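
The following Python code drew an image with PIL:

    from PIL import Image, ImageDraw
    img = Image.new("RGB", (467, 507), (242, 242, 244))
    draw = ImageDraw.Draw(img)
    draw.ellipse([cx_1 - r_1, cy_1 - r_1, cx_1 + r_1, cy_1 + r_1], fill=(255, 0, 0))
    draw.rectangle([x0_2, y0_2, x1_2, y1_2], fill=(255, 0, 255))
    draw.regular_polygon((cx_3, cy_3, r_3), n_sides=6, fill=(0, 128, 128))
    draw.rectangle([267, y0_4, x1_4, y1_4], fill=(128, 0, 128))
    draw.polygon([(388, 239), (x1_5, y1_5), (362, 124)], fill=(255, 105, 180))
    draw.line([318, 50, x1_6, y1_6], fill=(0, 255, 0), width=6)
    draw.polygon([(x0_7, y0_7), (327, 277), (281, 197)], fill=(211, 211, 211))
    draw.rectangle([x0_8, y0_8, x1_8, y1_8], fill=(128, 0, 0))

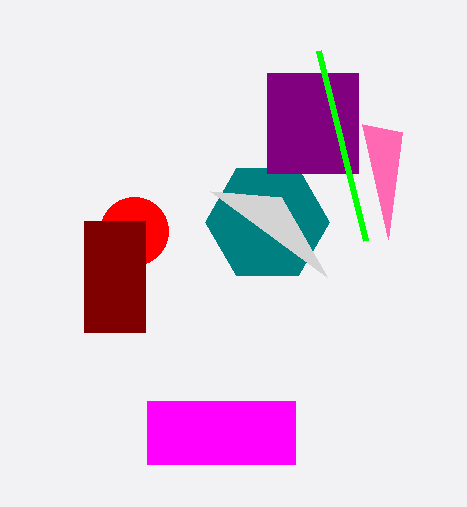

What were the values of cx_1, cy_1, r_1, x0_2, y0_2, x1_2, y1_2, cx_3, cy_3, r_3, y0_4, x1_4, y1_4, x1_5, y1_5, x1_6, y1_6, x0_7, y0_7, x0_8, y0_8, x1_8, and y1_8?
cx_1 = 134, cy_1 = 231, r_1 = 34, x0_2 = 147, y0_2 = 401, x1_2 = 295, y1_2 = 464, cx_3 = 267, cy_3 = 222, r_3 = 62, y0_4 = 73, x1_4 = 358, y1_4 = 173, x1_5 = 402, y1_5 = 132, x1_6 = 365, y1_6 = 240, x0_7 = 210, y0_7 = 191, x0_8 = 84, y0_8 = 221, x1_8 = 145, y1_8 = 332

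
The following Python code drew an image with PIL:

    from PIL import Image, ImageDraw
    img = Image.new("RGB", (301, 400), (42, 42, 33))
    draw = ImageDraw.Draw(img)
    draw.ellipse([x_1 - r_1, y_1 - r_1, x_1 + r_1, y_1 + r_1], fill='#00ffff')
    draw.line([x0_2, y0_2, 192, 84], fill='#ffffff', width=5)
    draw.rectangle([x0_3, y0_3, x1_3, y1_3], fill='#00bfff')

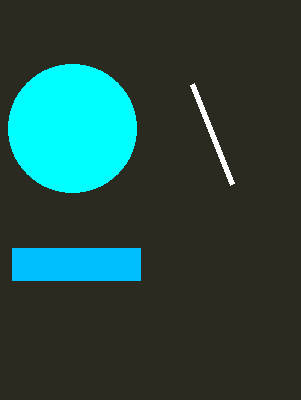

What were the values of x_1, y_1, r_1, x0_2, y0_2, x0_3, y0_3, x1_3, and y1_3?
x_1 = 72
y_1 = 128
r_1 = 64
x0_2 = 232
y0_2 = 184
x0_3 = 12
y0_3 = 248
x1_3 = 140
y1_3 = 280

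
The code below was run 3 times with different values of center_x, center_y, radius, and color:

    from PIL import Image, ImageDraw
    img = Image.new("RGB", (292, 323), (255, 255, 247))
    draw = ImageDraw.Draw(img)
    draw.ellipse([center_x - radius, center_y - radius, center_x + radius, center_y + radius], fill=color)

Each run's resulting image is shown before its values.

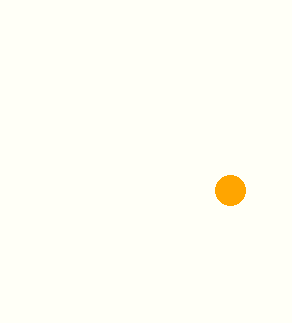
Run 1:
center_x = 230; center_y = 190; radius = 15; color = 'orange'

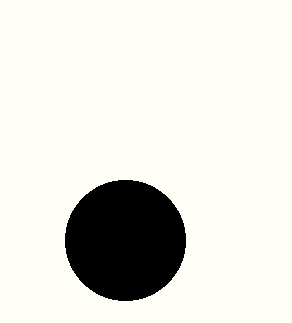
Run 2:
center_x = 125, center_y = 240, radius = 60, color = 'black'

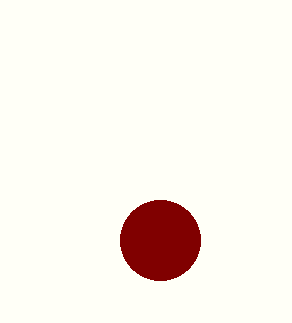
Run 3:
center_x = 160, center_y = 240, radius = 40, color = 'maroon'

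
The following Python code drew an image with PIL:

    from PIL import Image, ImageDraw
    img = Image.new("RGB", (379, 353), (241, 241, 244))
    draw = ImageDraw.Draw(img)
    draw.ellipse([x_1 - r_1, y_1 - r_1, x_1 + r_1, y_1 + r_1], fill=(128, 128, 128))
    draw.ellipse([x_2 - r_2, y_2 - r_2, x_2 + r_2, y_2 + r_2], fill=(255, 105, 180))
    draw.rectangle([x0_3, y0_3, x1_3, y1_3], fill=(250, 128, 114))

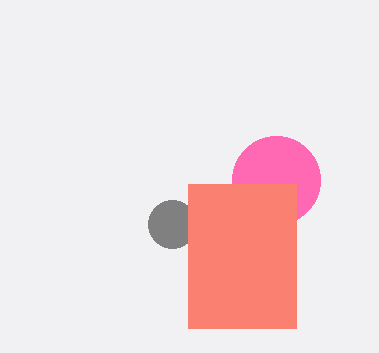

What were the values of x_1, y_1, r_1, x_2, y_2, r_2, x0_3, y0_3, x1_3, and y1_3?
x_1 = 172
y_1 = 224
r_1 = 24
x_2 = 276
y_2 = 180
r_2 = 44
x0_3 = 188
y0_3 = 184
x1_3 = 296
y1_3 = 328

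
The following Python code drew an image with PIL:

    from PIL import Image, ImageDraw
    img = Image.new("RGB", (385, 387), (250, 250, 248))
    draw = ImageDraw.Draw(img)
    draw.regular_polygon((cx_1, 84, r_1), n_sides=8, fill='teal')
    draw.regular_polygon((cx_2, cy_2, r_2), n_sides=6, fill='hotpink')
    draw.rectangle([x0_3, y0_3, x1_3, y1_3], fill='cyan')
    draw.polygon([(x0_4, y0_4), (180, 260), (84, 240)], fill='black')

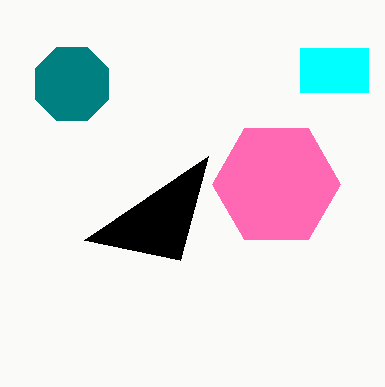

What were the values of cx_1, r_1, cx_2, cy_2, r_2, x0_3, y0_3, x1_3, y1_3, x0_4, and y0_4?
cx_1 = 72
r_1 = 40
cx_2 = 276
cy_2 = 184
r_2 = 64
x0_3 = 300
y0_3 = 48
x1_3 = 368
y1_3 = 92
x0_4 = 208
y0_4 = 156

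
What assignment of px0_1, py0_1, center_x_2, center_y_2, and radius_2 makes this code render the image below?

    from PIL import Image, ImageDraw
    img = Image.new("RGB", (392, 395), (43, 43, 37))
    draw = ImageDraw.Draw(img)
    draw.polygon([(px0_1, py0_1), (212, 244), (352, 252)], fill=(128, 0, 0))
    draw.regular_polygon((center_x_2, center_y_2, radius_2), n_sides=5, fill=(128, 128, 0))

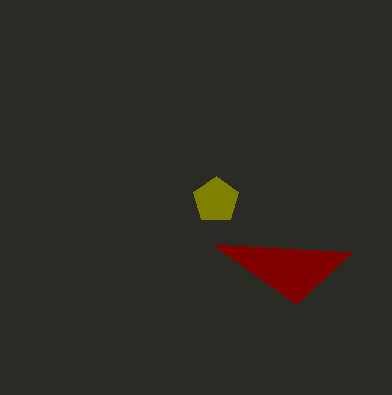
px0_1 = 296
py0_1 = 304
center_x_2 = 216
center_y_2 = 200
radius_2 = 24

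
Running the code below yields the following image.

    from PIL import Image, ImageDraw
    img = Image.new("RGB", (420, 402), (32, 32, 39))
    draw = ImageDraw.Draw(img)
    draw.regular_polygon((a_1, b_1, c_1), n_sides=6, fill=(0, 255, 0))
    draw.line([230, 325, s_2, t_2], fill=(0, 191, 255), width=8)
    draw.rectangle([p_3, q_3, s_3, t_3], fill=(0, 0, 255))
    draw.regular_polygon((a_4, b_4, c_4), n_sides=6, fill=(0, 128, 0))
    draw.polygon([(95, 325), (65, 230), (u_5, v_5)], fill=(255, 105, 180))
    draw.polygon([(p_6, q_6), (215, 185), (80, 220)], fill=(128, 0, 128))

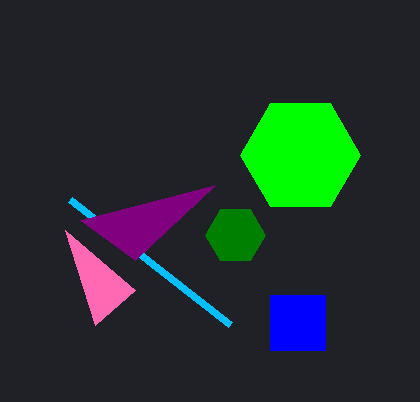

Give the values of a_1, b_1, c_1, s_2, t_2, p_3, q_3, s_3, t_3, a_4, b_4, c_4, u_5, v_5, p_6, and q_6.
a_1 = 300, b_1 = 155, c_1 = 60, s_2 = 70, t_2 = 200, p_3 = 270, q_3 = 295, s_3 = 325, t_3 = 350, a_4 = 235, b_4 = 235, c_4 = 30, u_5 = 135, v_5 = 290, p_6 = 135, q_6 = 260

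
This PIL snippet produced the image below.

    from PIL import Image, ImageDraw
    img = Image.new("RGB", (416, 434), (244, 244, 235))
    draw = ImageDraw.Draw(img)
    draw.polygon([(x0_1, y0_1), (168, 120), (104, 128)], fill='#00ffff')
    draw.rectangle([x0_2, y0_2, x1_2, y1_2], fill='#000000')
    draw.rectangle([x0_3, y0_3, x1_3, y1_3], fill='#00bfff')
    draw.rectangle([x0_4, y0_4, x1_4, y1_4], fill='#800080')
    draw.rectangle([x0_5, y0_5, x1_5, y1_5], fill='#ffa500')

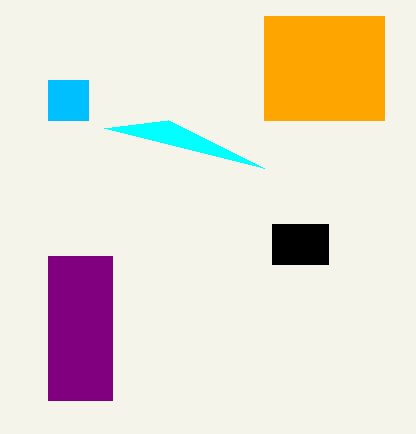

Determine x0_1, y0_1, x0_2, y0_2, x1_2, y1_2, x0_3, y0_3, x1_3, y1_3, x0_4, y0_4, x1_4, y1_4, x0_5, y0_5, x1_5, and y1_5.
x0_1 = 264
y0_1 = 168
x0_2 = 272
y0_2 = 224
x1_2 = 328
y1_2 = 264
x0_3 = 48
y0_3 = 80
x1_3 = 88
y1_3 = 120
x0_4 = 48
y0_4 = 256
x1_4 = 112
y1_4 = 400
x0_5 = 264
y0_5 = 16
x1_5 = 384
y1_5 = 120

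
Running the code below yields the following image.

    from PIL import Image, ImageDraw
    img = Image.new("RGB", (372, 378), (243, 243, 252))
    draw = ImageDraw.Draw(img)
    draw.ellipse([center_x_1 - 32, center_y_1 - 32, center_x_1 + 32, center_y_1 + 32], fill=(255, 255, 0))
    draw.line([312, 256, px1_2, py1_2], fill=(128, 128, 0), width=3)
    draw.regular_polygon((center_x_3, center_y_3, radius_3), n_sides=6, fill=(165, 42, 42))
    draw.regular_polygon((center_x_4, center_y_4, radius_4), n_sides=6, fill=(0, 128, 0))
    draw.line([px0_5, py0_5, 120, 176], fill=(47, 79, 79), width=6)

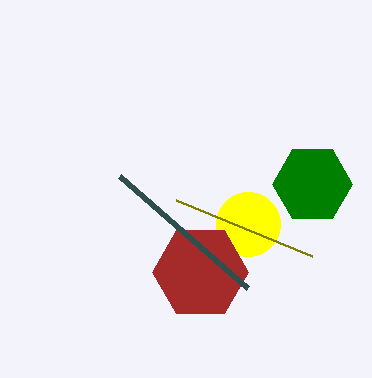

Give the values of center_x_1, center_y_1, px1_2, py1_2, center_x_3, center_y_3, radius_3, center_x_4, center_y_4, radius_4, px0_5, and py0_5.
center_x_1 = 248, center_y_1 = 224, px1_2 = 176, py1_2 = 200, center_x_3 = 200, center_y_3 = 272, radius_3 = 48, center_x_4 = 312, center_y_4 = 184, radius_4 = 40, px0_5 = 248, py0_5 = 288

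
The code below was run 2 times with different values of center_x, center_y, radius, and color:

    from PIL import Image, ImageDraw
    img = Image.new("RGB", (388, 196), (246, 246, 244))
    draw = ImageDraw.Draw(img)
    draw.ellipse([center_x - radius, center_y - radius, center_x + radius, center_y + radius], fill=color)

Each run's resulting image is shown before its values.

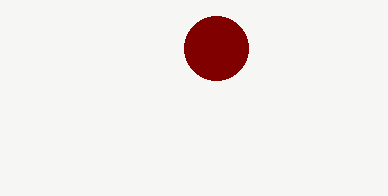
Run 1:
center_x = 216; center_y = 48; radius = 32; color = 'maroon'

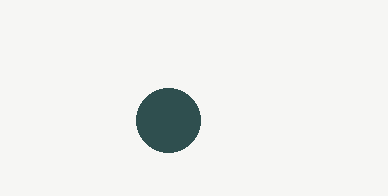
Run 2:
center_x = 168
center_y = 120
radius = 32
color = 'darkslategray'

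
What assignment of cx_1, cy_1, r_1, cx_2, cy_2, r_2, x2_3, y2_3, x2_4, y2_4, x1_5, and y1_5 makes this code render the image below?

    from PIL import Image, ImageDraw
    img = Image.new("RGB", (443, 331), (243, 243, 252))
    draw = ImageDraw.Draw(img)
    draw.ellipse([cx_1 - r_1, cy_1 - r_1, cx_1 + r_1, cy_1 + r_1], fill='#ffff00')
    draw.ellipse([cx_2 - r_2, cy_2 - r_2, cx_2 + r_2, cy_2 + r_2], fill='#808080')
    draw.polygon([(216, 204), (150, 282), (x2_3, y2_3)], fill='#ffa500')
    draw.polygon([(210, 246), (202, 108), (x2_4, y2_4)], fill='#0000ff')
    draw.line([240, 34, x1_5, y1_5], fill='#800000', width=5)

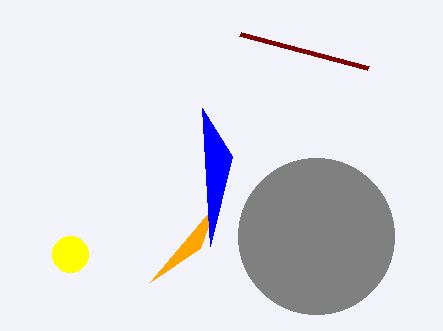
cx_1 = 70
cy_1 = 254
r_1 = 18
cx_2 = 316
cy_2 = 236
r_2 = 78
x2_3 = 200
y2_3 = 248
x2_4 = 232
y2_4 = 156
x1_5 = 368
y1_5 = 68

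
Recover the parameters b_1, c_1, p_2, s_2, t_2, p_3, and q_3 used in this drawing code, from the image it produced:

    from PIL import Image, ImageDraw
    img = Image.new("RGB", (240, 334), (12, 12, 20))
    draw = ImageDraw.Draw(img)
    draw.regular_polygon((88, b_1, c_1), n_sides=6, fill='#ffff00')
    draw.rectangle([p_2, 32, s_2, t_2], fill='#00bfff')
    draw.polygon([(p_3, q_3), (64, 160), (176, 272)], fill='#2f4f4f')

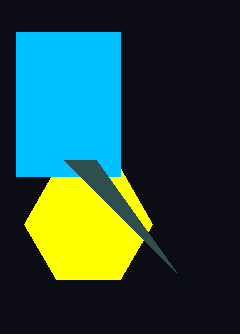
b_1 = 224
c_1 = 64
p_2 = 16
s_2 = 120
t_2 = 176
p_3 = 96
q_3 = 160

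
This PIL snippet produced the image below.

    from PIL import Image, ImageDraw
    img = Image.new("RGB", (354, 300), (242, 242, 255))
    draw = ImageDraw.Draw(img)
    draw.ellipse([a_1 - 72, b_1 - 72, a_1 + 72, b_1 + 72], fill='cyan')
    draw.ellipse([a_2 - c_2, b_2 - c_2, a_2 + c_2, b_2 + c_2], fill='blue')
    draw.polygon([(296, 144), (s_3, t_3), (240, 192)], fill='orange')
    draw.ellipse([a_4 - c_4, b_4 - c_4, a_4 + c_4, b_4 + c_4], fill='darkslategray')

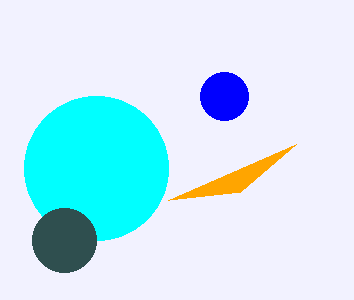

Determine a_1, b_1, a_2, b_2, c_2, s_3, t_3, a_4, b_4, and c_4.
a_1 = 96; b_1 = 168; a_2 = 224; b_2 = 96; c_2 = 24; s_3 = 168; t_3 = 200; a_4 = 64; b_4 = 240; c_4 = 32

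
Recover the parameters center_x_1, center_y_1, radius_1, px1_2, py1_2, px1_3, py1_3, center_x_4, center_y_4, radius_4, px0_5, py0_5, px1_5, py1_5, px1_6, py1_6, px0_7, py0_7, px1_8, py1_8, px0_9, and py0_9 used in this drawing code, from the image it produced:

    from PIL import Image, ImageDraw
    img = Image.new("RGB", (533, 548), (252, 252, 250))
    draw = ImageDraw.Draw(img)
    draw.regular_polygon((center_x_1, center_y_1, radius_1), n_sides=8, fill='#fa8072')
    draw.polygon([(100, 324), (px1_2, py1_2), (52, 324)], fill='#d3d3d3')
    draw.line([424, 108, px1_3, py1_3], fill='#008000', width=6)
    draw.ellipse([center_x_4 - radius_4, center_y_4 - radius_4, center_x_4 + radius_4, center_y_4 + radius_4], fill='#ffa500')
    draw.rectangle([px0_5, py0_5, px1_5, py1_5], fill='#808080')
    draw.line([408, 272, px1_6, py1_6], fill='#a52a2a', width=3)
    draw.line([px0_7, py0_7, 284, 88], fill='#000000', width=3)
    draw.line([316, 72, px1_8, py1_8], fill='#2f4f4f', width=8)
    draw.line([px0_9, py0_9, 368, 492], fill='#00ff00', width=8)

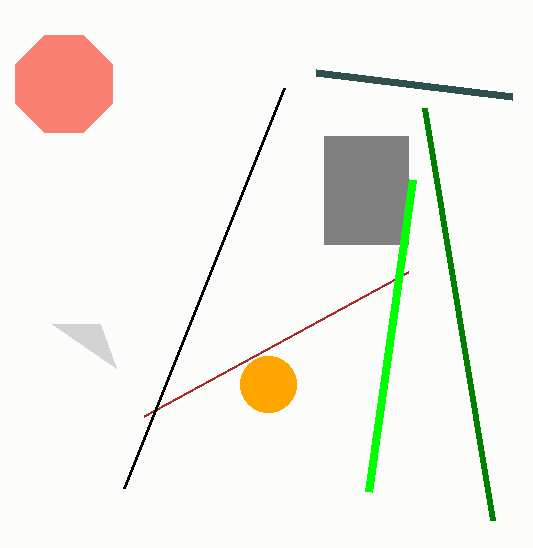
center_x_1 = 64, center_y_1 = 84, radius_1 = 52, px1_2 = 116, py1_2 = 368, px1_3 = 492, py1_3 = 520, center_x_4 = 268, center_y_4 = 384, radius_4 = 28, px0_5 = 324, py0_5 = 136, px1_5 = 408, py1_5 = 244, px1_6 = 144, py1_6 = 416, px0_7 = 124, py0_7 = 488, px1_8 = 512, py1_8 = 96, px0_9 = 412, py0_9 = 180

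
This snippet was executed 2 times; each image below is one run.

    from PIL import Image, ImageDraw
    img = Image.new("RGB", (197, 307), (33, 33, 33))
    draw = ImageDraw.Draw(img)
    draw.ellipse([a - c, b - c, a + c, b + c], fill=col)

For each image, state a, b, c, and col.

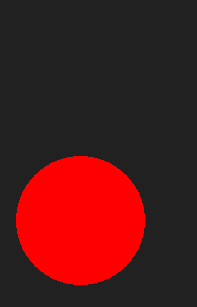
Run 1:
a = 80, b = 220, c = 64, col = 'red'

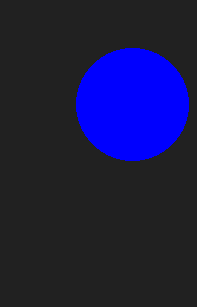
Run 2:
a = 132
b = 104
c = 56
col = 'blue'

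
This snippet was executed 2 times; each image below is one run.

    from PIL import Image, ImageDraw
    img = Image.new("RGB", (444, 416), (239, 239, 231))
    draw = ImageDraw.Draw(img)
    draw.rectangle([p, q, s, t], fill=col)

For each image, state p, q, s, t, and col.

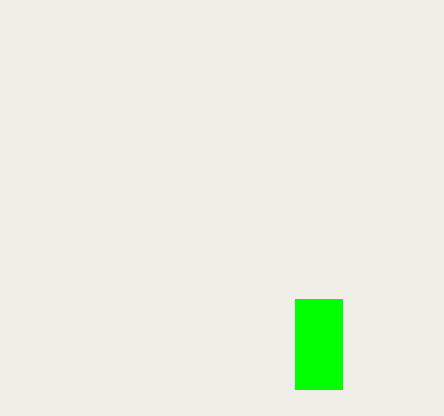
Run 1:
p = 295, q = 299, s = 342, t = 389, col = 'lime'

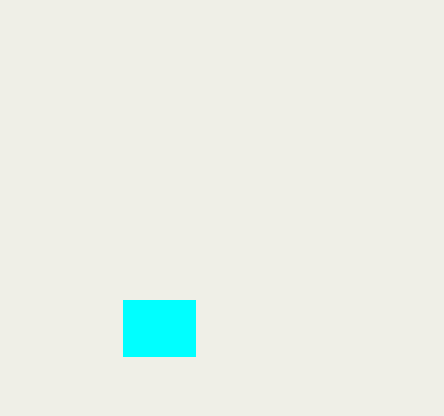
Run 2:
p = 123
q = 300
s = 195
t = 356
col = 'cyan'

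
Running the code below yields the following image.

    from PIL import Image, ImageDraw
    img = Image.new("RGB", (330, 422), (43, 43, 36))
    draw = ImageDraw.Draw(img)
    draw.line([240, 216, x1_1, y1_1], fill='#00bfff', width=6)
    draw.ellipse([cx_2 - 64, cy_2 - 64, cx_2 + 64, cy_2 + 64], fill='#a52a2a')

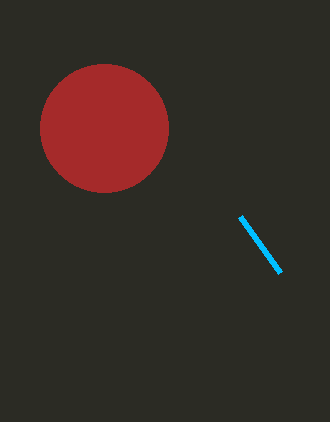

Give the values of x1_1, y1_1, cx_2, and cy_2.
x1_1 = 280, y1_1 = 272, cx_2 = 104, cy_2 = 128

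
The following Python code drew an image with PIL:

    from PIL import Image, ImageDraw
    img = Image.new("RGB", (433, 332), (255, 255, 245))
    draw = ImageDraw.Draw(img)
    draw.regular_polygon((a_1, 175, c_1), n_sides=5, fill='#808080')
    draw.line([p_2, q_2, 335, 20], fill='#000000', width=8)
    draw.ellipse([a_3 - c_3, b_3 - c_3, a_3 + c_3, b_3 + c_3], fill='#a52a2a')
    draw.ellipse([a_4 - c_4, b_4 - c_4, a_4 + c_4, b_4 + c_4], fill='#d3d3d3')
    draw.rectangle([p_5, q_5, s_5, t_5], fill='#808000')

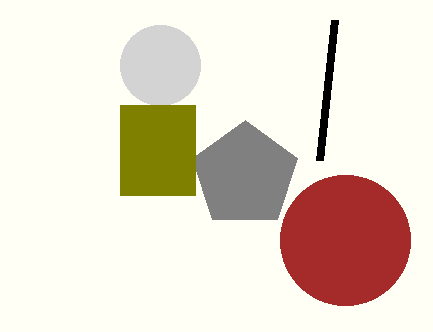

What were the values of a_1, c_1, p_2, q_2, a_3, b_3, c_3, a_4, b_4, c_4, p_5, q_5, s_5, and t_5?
a_1 = 245, c_1 = 55, p_2 = 320, q_2 = 160, a_3 = 345, b_3 = 240, c_3 = 65, a_4 = 160, b_4 = 65, c_4 = 40, p_5 = 120, q_5 = 105, s_5 = 195, t_5 = 195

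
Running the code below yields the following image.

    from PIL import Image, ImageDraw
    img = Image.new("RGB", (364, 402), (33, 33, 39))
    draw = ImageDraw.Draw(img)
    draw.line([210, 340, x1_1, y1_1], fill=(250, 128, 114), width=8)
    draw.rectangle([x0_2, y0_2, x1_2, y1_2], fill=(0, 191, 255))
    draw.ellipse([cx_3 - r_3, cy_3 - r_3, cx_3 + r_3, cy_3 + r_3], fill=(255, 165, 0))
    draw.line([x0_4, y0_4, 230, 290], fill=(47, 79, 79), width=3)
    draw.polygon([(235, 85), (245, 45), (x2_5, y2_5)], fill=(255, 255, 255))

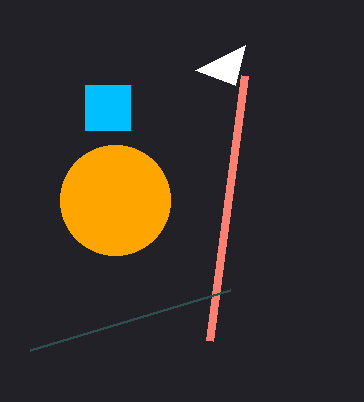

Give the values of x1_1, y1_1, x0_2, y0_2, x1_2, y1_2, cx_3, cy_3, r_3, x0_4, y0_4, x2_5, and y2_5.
x1_1 = 245; y1_1 = 75; x0_2 = 85; y0_2 = 85; x1_2 = 130; y1_2 = 130; cx_3 = 115; cy_3 = 200; r_3 = 55; x0_4 = 30; y0_4 = 350; x2_5 = 195; y2_5 = 70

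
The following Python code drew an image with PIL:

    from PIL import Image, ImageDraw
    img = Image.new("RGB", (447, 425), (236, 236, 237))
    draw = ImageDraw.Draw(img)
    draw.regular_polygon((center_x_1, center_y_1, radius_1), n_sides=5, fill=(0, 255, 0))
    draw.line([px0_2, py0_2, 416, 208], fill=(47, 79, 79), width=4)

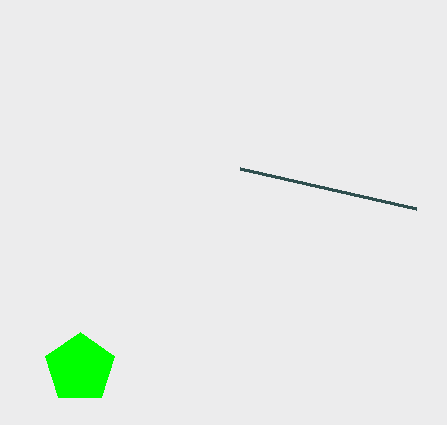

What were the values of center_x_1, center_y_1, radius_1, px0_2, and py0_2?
center_x_1 = 80
center_y_1 = 368
radius_1 = 36
px0_2 = 240
py0_2 = 168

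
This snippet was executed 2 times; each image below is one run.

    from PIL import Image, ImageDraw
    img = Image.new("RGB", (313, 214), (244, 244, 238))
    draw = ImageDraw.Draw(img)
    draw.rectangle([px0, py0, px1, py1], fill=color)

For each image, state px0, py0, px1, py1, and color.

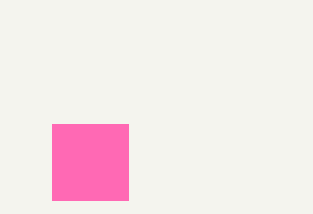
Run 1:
px0 = 52, py0 = 124, px1 = 128, py1 = 200, color = 'hotpink'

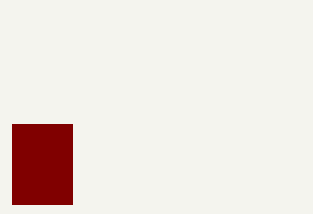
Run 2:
px0 = 12; py0 = 124; px1 = 72; py1 = 204; color = 'maroon'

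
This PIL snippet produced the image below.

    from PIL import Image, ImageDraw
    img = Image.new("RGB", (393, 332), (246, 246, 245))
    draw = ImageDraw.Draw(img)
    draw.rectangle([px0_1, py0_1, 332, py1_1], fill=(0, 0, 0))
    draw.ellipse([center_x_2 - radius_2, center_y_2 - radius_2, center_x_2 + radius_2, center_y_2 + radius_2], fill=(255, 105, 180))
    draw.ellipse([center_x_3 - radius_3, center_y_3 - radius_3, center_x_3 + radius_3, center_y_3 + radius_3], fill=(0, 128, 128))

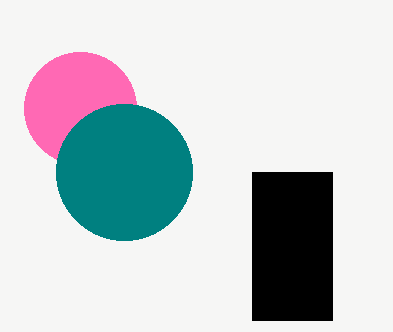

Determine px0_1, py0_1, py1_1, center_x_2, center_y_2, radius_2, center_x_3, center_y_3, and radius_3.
px0_1 = 252; py0_1 = 172; py1_1 = 320; center_x_2 = 80; center_y_2 = 108; radius_2 = 56; center_x_3 = 124; center_y_3 = 172; radius_3 = 68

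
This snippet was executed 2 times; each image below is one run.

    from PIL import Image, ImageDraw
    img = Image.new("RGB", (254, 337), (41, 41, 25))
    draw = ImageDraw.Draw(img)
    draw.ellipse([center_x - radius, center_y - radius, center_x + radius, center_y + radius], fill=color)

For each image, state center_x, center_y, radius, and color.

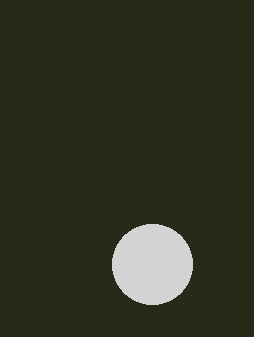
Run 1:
center_x = 152
center_y = 264
radius = 40
color = 'lightgray'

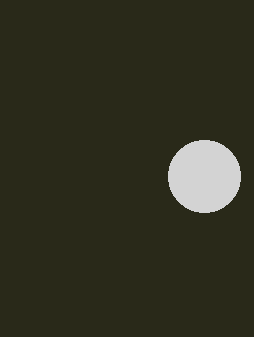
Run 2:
center_x = 204; center_y = 176; radius = 36; color = 'lightgray'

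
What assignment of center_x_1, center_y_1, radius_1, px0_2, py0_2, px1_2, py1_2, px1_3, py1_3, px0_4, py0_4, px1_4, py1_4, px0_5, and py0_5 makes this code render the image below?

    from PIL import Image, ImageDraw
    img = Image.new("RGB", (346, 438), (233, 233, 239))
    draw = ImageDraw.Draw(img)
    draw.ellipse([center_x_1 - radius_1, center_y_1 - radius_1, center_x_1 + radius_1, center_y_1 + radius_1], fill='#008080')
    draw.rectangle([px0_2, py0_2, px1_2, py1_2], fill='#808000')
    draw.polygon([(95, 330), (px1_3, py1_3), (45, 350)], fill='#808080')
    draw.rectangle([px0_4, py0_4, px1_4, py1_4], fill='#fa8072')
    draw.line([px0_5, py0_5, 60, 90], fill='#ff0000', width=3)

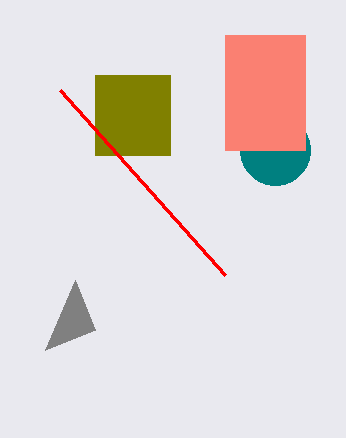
center_x_1 = 275; center_y_1 = 150; radius_1 = 35; px0_2 = 95; py0_2 = 75; px1_2 = 170; py1_2 = 155; px1_3 = 75; py1_3 = 280; px0_4 = 225; py0_4 = 35; px1_4 = 305; py1_4 = 150; px0_5 = 225; py0_5 = 275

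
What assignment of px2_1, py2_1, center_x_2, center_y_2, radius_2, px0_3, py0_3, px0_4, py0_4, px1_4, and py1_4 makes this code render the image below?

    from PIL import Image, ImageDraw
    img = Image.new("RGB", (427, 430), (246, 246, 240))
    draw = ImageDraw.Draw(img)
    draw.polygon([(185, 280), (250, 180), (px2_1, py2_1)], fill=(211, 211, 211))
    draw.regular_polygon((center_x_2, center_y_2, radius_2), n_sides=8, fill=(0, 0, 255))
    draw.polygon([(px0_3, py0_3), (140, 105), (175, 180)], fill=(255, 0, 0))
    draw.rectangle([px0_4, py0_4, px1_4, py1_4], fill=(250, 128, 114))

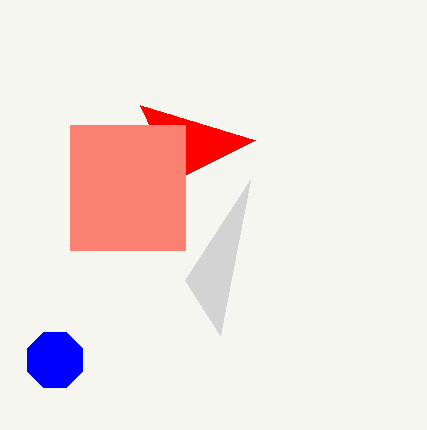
px2_1 = 220, py2_1 = 335, center_x_2 = 55, center_y_2 = 360, radius_2 = 30, px0_3 = 255, py0_3 = 140, px0_4 = 70, py0_4 = 125, px1_4 = 185, py1_4 = 250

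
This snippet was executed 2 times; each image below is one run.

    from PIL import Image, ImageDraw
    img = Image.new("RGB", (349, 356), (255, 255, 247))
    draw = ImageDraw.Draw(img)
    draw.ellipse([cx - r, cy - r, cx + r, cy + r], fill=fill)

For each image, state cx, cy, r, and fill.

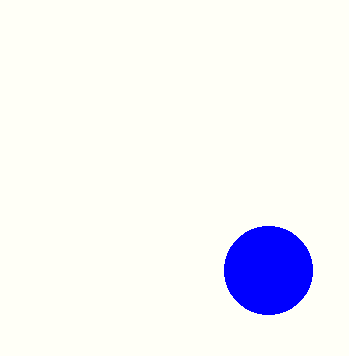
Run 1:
cx = 268; cy = 270; r = 44; fill = 'blue'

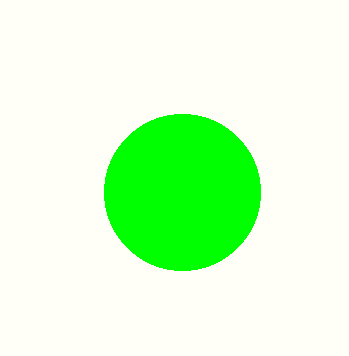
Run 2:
cx = 182; cy = 192; r = 78; fill = 'lime'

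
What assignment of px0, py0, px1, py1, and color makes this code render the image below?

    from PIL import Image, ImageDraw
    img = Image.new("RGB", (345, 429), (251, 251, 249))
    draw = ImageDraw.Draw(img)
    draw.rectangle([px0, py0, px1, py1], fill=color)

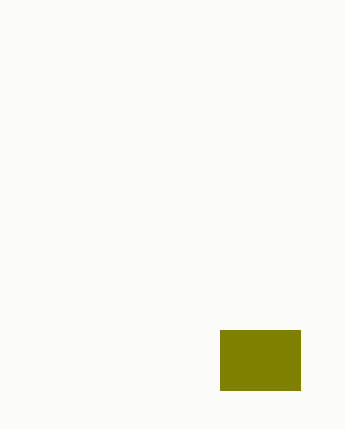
px0 = 220
py0 = 330
px1 = 300
py1 = 390
color = 'olive'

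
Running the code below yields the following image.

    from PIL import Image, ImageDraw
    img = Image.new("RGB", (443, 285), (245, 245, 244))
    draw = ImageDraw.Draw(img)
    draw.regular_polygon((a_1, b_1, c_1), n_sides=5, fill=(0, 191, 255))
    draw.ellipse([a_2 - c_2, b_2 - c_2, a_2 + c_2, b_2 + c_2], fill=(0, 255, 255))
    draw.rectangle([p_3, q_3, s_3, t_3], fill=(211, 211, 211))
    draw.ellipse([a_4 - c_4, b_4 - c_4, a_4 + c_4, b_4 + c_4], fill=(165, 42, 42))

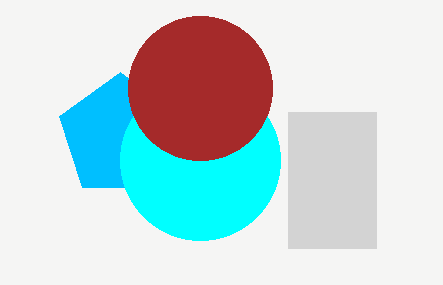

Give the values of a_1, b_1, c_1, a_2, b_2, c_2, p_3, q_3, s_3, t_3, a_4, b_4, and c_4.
a_1 = 120; b_1 = 136; c_1 = 64; a_2 = 200; b_2 = 160; c_2 = 80; p_3 = 288; q_3 = 112; s_3 = 376; t_3 = 248; a_4 = 200; b_4 = 88; c_4 = 72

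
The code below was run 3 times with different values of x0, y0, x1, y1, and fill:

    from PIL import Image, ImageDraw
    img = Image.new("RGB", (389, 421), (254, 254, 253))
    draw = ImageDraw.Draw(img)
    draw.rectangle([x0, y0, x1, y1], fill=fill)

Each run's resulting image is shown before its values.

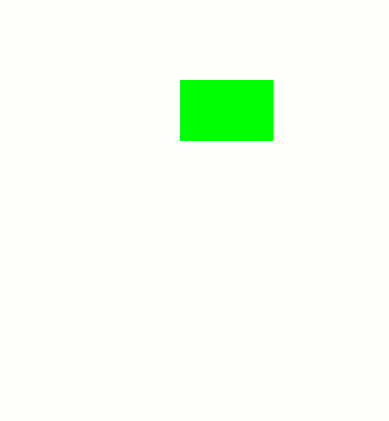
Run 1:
x0 = 180
y0 = 80
x1 = 272
y1 = 140
fill = 'lime'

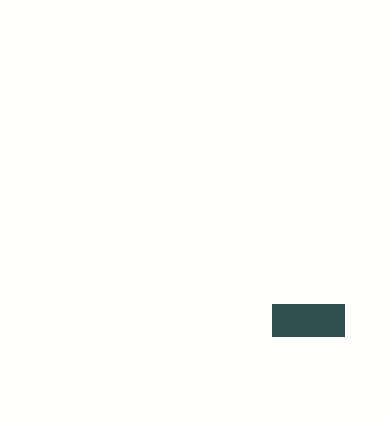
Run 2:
x0 = 272; y0 = 304; x1 = 344; y1 = 336; fill = 'darkslategray'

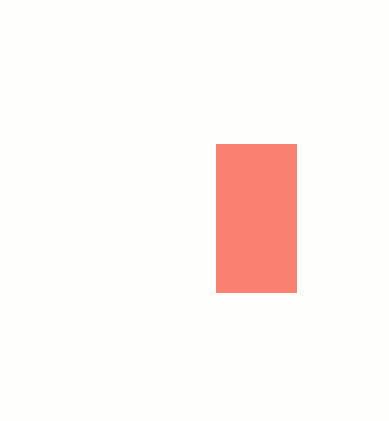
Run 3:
x0 = 216
y0 = 144
x1 = 296
y1 = 292
fill = 'salmon'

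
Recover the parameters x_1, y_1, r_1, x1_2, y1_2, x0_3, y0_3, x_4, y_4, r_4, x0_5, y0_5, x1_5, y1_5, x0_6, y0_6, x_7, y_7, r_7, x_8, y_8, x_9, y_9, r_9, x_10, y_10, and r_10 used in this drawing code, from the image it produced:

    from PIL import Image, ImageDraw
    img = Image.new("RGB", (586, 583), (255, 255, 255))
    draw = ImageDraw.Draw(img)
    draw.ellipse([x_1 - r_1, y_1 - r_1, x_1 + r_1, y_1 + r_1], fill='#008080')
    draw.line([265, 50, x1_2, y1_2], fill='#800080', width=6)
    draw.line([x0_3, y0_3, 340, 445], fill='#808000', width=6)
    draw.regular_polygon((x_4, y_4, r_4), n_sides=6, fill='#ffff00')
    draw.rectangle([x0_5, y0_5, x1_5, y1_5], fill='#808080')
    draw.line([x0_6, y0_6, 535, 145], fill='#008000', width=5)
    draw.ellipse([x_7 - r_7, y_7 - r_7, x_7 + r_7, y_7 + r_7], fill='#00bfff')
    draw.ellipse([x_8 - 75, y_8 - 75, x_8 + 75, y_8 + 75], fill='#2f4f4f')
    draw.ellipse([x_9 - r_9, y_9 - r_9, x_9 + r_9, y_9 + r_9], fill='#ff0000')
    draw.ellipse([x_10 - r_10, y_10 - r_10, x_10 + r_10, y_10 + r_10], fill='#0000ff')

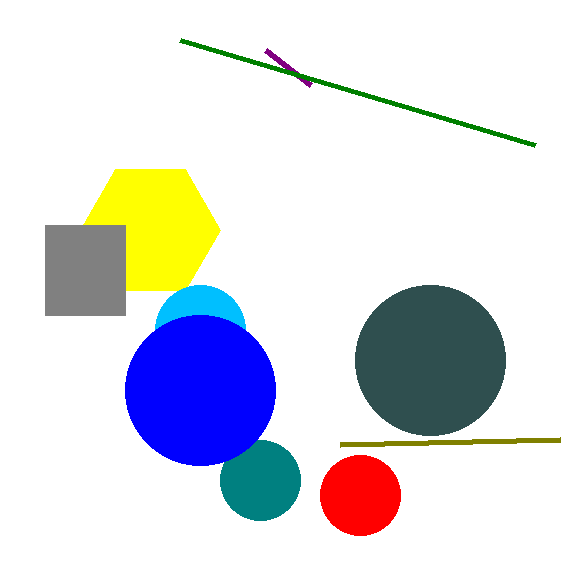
x_1 = 260
y_1 = 480
r_1 = 40
x1_2 = 310
y1_2 = 85
x0_3 = 560
y0_3 = 440
x_4 = 150
y_4 = 230
r_4 = 70
x0_5 = 45
y0_5 = 225
x1_5 = 125
y1_5 = 315
x0_6 = 180
y0_6 = 40
x_7 = 200
y_7 = 330
r_7 = 45
x_8 = 430
y_8 = 360
x_9 = 360
y_9 = 495
r_9 = 40
x_10 = 200
y_10 = 390
r_10 = 75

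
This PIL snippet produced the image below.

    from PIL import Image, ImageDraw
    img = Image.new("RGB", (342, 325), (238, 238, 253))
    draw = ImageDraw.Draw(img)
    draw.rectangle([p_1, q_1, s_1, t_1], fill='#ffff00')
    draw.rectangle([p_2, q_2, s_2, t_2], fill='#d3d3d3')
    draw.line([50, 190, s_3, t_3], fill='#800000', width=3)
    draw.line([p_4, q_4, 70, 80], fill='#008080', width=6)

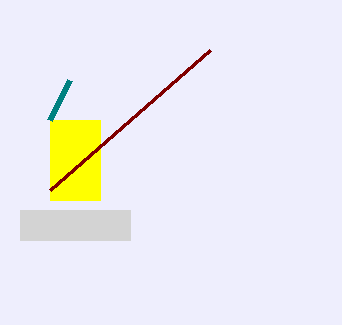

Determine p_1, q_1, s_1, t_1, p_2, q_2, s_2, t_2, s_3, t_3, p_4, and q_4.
p_1 = 50, q_1 = 120, s_1 = 100, t_1 = 200, p_2 = 20, q_2 = 210, s_2 = 130, t_2 = 240, s_3 = 210, t_3 = 50, p_4 = 50, q_4 = 120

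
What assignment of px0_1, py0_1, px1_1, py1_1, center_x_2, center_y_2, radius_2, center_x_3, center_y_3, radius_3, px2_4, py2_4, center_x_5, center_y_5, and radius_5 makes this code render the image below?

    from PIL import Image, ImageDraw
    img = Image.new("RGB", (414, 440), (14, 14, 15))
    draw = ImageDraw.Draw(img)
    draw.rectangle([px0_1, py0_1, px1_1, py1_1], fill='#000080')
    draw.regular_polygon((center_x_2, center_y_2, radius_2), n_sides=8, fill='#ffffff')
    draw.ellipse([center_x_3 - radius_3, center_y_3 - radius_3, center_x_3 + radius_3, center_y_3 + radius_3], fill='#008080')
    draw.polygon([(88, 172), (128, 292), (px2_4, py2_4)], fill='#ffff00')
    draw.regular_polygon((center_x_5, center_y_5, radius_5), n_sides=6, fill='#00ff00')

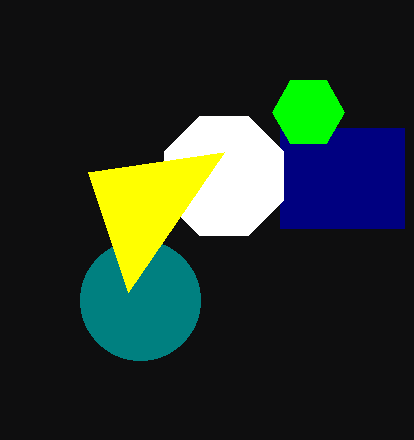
px0_1 = 280
py0_1 = 128
px1_1 = 404
py1_1 = 228
center_x_2 = 224
center_y_2 = 176
radius_2 = 64
center_x_3 = 140
center_y_3 = 300
radius_3 = 60
px2_4 = 224
py2_4 = 152
center_x_5 = 308
center_y_5 = 112
radius_5 = 36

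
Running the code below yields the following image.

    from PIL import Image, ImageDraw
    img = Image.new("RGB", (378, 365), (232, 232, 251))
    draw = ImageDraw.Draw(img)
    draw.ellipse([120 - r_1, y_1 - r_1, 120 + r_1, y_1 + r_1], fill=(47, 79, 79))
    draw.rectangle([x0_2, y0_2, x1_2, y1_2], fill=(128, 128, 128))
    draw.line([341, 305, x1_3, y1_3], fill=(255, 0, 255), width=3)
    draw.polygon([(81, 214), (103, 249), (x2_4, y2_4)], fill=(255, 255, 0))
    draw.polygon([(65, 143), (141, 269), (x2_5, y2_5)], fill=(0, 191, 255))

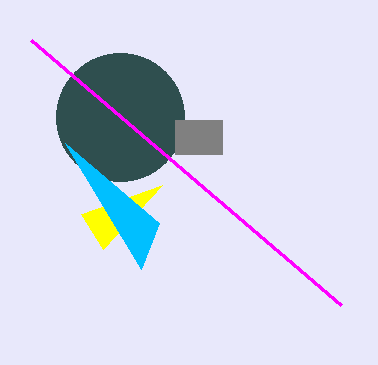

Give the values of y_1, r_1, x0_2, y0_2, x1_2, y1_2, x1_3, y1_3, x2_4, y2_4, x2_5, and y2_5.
y_1 = 117; r_1 = 64; x0_2 = 175; y0_2 = 120; x1_2 = 222; y1_2 = 154; x1_3 = 31; y1_3 = 40; x2_4 = 162; y2_4 = 185; x2_5 = 159; y2_5 = 223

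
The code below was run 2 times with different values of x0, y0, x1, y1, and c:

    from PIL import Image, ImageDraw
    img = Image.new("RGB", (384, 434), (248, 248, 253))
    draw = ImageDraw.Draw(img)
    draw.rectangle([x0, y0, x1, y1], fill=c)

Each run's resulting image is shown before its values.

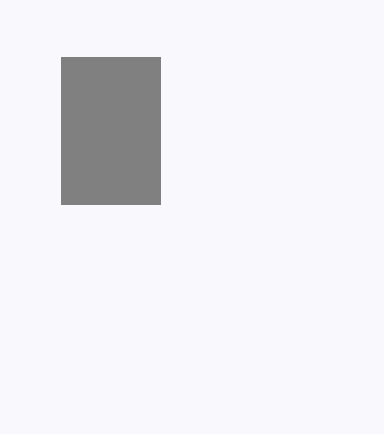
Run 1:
x0 = 61
y0 = 57
x1 = 160
y1 = 204
c = 'gray'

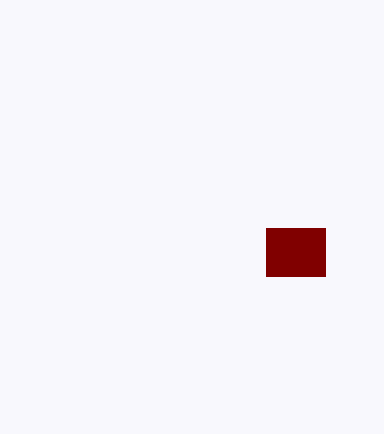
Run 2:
x0 = 266
y0 = 228
x1 = 325
y1 = 276
c = 'maroon'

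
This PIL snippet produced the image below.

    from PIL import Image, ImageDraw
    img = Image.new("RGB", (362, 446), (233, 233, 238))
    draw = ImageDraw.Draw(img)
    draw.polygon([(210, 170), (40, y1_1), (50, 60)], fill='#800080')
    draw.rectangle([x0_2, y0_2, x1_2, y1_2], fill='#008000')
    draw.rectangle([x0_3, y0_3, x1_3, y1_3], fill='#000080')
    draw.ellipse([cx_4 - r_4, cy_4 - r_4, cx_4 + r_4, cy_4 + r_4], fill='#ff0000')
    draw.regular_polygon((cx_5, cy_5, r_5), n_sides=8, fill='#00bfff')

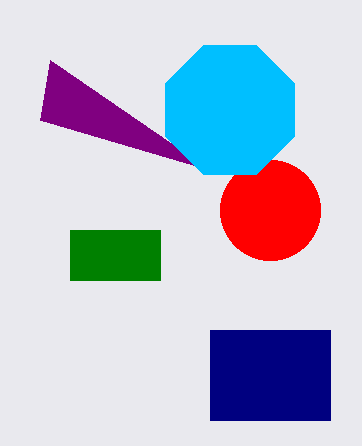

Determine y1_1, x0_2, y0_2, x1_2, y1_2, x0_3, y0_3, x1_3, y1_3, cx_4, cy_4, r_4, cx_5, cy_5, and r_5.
y1_1 = 120; x0_2 = 70; y0_2 = 230; x1_2 = 160; y1_2 = 280; x0_3 = 210; y0_3 = 330; x1_3 = 330; y1_3 = 420; cx_4 = 270; cy_4 = 210; r_4 = 50; cx_5 = 230; cy_5 = 110; r_5 = 70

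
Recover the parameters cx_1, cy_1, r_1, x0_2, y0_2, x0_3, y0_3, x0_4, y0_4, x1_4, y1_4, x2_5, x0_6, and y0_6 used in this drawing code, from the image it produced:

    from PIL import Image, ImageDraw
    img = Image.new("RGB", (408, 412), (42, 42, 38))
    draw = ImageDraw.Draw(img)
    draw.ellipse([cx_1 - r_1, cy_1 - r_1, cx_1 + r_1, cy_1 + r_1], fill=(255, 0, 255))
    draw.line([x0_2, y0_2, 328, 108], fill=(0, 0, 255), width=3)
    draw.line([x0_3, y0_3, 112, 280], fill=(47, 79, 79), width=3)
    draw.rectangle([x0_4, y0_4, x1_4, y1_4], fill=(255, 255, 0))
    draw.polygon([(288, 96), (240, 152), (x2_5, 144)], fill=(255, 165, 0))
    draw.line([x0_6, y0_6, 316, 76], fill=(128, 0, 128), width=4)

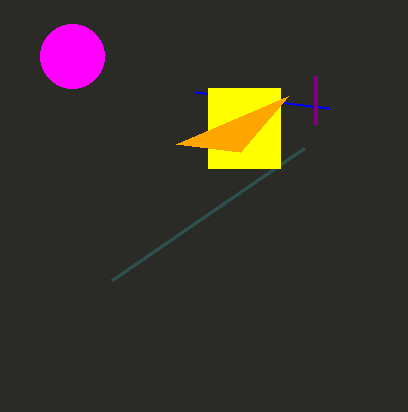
cx_1 = 72, cy_1 = 56, r_1 = 32, x0_2 = 196, y0_2 = 92, x0_3 = 304, y0_3 = 148, x0_4 = 208, y0_4 = 88, x1_4 = 280, y1_4 = 168, x2_5 = 176, x0_6 = 316, y0_6 = 124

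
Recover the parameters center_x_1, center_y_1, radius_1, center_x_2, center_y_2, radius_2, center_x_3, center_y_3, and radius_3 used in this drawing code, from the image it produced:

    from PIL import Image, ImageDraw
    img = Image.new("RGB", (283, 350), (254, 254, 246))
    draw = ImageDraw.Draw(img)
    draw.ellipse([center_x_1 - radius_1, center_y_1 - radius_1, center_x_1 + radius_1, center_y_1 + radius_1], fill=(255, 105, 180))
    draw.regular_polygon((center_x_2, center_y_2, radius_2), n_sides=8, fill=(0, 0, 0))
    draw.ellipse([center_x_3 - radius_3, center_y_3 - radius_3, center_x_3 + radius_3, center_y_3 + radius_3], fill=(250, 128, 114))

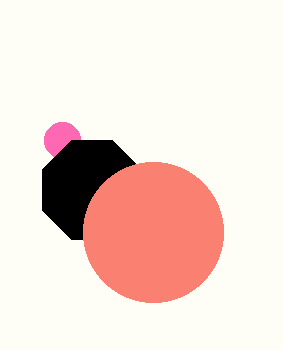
center_x_1 = 62
center_y_1 = 140
radius_1 = 18
center_x_2 = 92
center_y_2 = 190
radius_2 = 54
center_x_3 = 153
center_y_3 = 232
radius_3 = 70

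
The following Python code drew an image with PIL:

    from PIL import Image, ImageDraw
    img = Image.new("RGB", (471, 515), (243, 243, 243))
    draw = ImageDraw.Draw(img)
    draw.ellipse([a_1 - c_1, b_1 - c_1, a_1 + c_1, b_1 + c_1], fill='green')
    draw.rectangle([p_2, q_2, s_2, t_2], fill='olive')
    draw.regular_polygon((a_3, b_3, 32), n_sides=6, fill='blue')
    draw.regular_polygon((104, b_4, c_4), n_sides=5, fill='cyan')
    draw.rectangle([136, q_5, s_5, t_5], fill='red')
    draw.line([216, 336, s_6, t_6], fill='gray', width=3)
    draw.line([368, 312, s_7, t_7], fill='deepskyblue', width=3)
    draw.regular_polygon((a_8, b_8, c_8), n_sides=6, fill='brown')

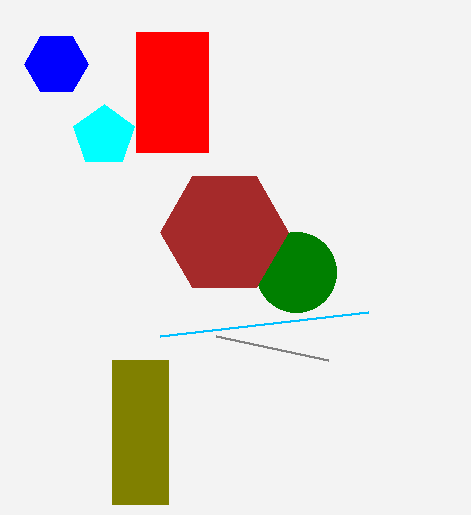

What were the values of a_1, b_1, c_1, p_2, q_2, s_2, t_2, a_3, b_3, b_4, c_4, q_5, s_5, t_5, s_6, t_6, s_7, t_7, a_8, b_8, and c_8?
a_1 = 296, b_1 = 272, c_1 = 40, p_2 = 112, q_2 = 360, s_2 = 168, t_2 = 504, a_3 = 56, b_3 = 64, b_4 = 136, c_4 = 32, q_5 = 32, s_5 = 208, t_5 = 152, s_6 = 328, t_6 = 360, s_7 = 160, t_7 = 336, a_8 = 224, b_8 = 232, c_8 = 64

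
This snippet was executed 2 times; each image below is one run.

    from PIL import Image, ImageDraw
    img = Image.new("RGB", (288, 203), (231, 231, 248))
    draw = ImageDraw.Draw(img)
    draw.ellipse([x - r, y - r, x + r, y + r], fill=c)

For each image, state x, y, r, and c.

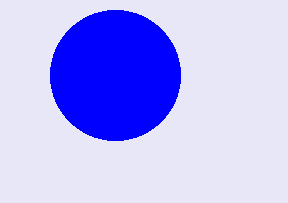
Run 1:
x = 115, y = 75, r = 65, c = 'blue'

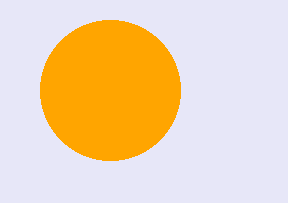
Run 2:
x = 110
y = 90
r = 70
c = 'orange'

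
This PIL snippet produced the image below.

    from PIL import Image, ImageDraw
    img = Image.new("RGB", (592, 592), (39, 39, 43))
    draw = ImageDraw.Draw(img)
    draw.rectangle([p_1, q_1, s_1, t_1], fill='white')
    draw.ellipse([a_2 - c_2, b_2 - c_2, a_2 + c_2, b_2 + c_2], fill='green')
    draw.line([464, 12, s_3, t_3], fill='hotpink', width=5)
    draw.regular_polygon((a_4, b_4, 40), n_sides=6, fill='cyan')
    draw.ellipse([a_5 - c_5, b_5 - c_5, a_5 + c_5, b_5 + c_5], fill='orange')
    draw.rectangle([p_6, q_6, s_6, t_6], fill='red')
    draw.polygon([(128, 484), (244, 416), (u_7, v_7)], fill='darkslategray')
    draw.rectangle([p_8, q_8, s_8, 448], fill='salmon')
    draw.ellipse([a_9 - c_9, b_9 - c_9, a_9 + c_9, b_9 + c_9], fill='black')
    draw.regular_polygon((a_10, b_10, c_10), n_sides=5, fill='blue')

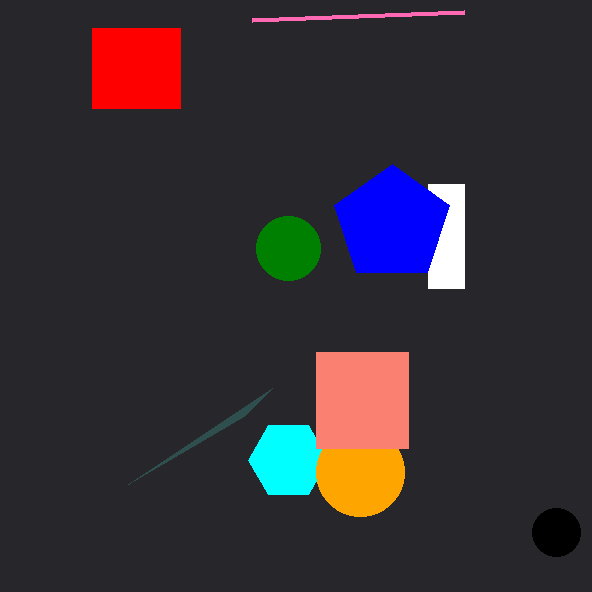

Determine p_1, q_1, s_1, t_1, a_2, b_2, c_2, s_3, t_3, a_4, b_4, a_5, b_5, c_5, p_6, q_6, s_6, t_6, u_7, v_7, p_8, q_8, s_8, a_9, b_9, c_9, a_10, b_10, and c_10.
p_1 = 428, q_1 = 184, s_1 = 464, t_1 = 288, a_2 = 288, b_2 = 248, c_2 = 32, s_3 = 252, t_3 = 20, a_4 = 288, b_4 = 460, a_5 = 360, b_5 = 472, c_5 = 44, p_6 = 92, q_6 = 28, s_6 = 180, t_6 = 108, u_7 = 272, v_7 = 388, p_8 = 316, q_8 = 352, s_8 = 408, a_9 = 556, b_9 = 532, c_9 = 24, a_10 = 392, b_10 = 224, c_10 = 60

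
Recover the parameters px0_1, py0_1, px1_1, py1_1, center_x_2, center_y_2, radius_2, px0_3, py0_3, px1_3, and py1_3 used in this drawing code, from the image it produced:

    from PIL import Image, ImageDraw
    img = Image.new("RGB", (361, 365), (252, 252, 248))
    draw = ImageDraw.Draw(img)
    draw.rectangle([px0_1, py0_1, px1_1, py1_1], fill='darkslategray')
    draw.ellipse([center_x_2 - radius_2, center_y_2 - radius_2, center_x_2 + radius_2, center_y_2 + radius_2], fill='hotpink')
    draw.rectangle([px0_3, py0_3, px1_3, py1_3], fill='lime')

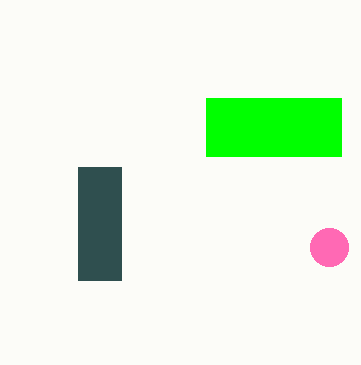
px0_1 = 78
py0_1 = 167
px1_1 = 121
py1_1 = 280
center_x_2 = 329
center_y_2 = 247
radius_2 = 19
px0_3 = 206
py0_3 = 98
px1_3 = 341
py1_3 = 156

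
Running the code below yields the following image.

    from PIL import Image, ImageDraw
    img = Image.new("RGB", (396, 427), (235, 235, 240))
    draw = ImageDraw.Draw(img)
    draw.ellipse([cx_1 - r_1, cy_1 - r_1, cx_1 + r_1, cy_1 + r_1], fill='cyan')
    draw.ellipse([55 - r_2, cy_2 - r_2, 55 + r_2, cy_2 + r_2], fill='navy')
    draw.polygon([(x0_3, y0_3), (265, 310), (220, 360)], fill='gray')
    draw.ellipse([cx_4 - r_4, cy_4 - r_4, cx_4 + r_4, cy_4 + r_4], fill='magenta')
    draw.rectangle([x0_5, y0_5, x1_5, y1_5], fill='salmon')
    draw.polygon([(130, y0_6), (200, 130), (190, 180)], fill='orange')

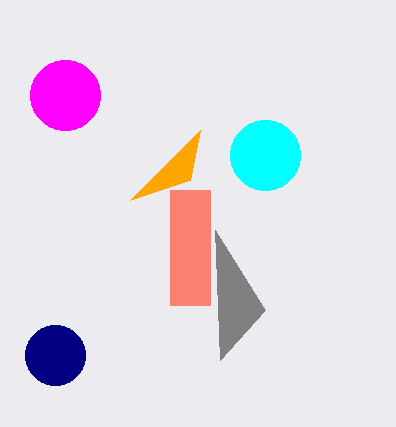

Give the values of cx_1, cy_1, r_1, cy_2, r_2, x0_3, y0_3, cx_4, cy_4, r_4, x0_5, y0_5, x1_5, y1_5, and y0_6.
cx_1 = 265, cy_1 = 155, r_1 = 35, cy_2 = 355, r_2 = 30, x0_3 = 215, y0_3 = 230, cx_4 = 65, cy_4 = 95, r_4 = 35, x0_5 = 170, y0_5 = 190, x1_5 = 210, y1_5 = 305, y0_6 = 200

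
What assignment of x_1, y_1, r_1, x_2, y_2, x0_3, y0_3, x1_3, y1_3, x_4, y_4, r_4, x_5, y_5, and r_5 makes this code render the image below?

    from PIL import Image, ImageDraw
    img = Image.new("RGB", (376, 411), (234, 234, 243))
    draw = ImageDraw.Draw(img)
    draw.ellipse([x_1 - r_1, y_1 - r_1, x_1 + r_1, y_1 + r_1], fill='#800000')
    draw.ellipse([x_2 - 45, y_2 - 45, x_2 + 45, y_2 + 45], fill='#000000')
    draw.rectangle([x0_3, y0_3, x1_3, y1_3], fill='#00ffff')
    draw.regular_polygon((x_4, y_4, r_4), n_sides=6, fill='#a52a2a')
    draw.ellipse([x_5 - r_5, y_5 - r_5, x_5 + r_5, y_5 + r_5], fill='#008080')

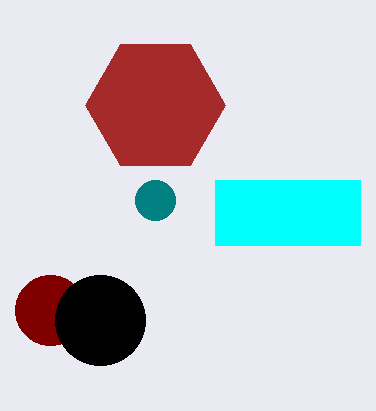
x_1 = 50, y_1 = 310, r_1 = 35, x_2 = 100, y_2 = 320, x0_3 = 215, y0_3 = 180, x1_3 = 360, y1_3 = 245, x_4 = 155, y_4 = 105, r_4 = 70, x_5 = 155, y_5 = 200, r_5 = 20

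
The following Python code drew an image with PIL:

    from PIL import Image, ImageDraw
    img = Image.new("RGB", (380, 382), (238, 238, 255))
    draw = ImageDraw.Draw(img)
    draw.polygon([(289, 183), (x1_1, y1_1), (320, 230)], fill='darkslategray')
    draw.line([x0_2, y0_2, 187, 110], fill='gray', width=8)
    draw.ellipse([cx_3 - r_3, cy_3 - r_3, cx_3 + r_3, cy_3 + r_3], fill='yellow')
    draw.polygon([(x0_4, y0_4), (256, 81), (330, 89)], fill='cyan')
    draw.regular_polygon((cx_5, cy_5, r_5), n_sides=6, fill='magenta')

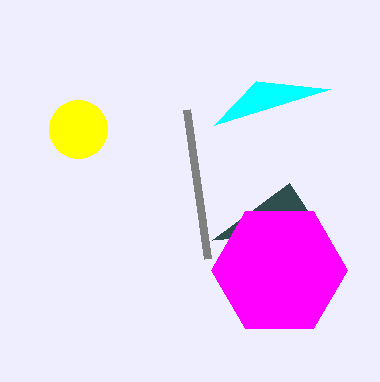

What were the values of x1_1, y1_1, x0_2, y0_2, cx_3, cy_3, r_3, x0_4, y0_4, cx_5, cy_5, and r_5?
x1_1 = 212
y1_1 = 240
x0_2 = 208
y0_2 = 259
cx_3 = 78
cy_3 = 129
r_3 = 29
x0_4 = 214
y0_4 = 125
cx_5 = 279
cy_5 = 270
r_5 = 68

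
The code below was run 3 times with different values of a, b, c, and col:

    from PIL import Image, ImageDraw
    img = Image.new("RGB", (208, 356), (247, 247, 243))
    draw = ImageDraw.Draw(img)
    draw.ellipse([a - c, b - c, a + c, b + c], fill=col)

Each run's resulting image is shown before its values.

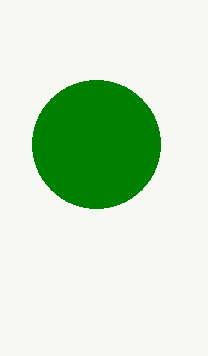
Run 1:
a = 96; b = 144; c = 64; col = 'green'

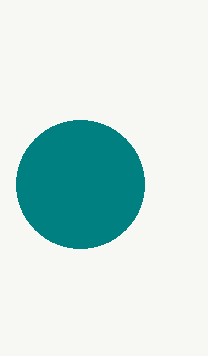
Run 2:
a = 80, b = 184, c = 64, col = 'teal'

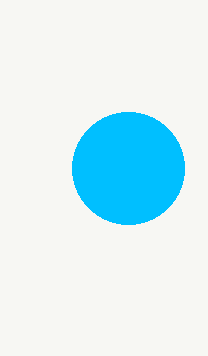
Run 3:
a = 128
b = 168
c = 56
col = 'deepskyblue'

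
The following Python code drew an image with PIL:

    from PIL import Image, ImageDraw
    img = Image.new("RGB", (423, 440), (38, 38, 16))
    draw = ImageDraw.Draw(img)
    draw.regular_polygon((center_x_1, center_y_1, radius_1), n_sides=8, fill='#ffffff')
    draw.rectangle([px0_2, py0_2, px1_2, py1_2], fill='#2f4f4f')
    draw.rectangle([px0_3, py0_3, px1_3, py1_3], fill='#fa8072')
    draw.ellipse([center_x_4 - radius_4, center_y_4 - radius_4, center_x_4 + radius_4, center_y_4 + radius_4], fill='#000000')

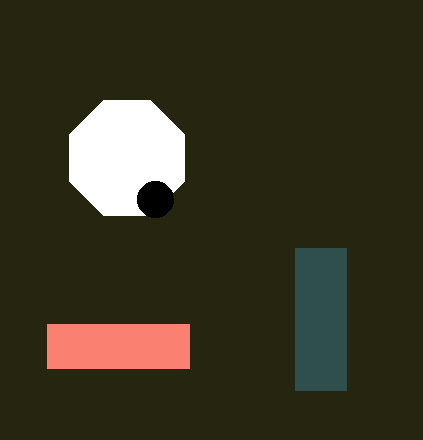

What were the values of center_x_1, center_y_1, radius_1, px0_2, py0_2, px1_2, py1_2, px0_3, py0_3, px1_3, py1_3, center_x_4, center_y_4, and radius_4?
center_x_1 = 127
center_y_1 = 158
radius_1 = 62
px0_2 = 295
py0_2 = 248
px1_2 = 346
py1_2 = 390
px0_3 = 47
py0_3 = 324
px1_3 = 189
py1_3 = 368
center_x_4 = 155
center_y_4 = 199
radius_4 = 18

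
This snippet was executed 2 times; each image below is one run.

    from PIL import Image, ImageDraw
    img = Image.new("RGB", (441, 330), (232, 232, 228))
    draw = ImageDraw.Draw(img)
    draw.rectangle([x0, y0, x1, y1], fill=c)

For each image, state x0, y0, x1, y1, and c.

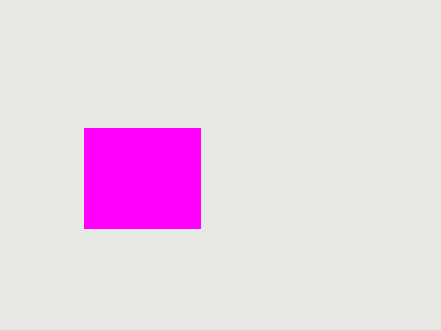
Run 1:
x0 = 84; y0 = 128; x1 = 200; y1 = 228; c = 'magenta'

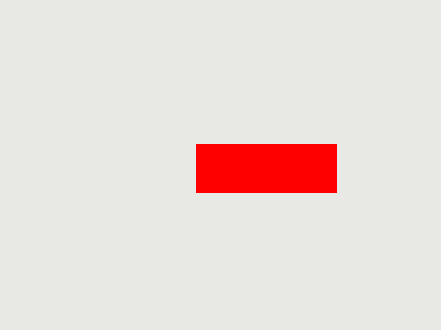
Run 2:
x0 = 196; y0 = 144; x1 = 336; y1 = 192; c = 'red'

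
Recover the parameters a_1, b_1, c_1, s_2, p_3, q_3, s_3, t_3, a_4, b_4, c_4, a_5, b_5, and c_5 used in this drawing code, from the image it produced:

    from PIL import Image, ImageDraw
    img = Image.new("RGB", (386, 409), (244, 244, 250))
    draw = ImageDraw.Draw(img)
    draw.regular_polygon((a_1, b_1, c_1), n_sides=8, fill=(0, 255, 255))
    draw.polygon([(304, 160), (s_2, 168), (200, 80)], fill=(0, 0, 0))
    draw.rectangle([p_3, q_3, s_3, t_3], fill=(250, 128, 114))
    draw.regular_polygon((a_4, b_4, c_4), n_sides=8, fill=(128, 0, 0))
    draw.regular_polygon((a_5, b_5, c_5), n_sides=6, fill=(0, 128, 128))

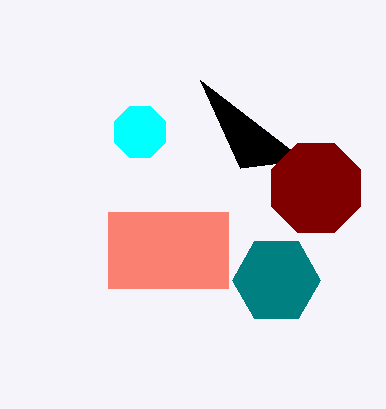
a_1 = 140; b_1 = 132; c_1 = 28; s_2 = 240; p_3 = 108; q_3 = 212; s_3 = 228; t_3 = 288; a_4 = 316; b_4 = 188; c_4 = 48; a_5 = 276; b_5 = 280; c_5 = 44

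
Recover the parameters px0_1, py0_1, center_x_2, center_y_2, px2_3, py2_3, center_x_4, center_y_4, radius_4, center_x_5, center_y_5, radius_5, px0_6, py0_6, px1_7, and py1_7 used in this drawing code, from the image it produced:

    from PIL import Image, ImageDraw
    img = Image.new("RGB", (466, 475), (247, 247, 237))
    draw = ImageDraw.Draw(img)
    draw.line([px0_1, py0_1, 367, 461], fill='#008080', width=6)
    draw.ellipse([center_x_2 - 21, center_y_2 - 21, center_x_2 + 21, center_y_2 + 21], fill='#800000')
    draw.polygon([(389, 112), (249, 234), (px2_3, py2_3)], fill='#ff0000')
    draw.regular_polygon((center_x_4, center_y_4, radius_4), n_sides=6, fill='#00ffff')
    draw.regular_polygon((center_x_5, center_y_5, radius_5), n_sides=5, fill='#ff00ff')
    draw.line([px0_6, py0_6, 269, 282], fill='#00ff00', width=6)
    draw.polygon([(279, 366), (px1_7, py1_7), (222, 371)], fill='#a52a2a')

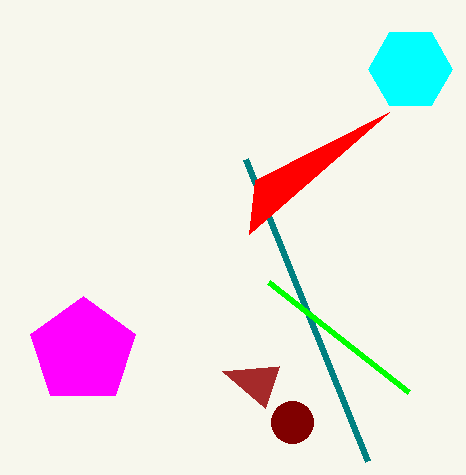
px0_1 = 245
py0_1 = 159
center_x_2 = 292
center_y_2 = 422
px2_3 = 255
py2_3 = 180
center_x_4 = 410
center_y_4 = 69
radius_4 = 42
center_x_5 = 83
center_y_5 = 351
radius_5 = 55
px0_6 = 409
py0_6 = 392
px1_7 = 265
py1_7 = 408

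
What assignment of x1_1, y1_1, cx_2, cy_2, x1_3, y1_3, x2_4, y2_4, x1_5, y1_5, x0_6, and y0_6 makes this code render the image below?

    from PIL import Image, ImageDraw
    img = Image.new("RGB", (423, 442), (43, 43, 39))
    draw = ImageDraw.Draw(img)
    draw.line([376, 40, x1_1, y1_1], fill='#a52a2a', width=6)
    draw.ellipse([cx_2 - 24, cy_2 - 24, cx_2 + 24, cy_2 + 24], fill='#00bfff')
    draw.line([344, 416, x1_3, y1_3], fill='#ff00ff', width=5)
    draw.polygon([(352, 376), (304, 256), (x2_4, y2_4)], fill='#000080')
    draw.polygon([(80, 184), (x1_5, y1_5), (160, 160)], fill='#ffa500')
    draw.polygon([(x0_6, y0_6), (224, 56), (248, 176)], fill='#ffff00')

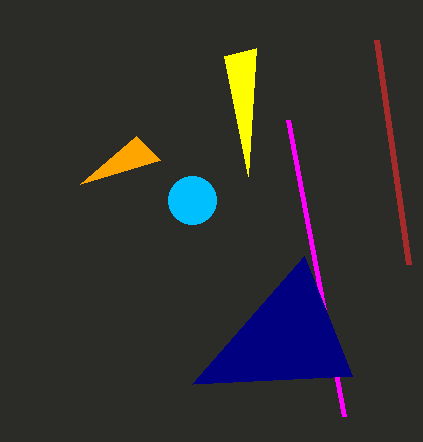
x1_1 = 408; y1_1 = 264; cx_2 = 192; cy_2 = 200; x1_3 = 288; y1_3 = 120; x2_4 = 192; y2_4 = 384; x1_5 = 136; y1_5 = 136; x0_6 = 256; y0_6 = 48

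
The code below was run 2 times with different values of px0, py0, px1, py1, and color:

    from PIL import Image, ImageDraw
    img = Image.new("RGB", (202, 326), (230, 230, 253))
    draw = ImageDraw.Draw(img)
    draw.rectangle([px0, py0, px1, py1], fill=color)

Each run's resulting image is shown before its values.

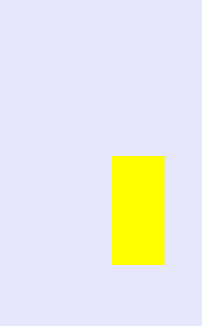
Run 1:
px0 = 112
py0 = 156
px1 = 164
py1 = 264
color = 'yellow'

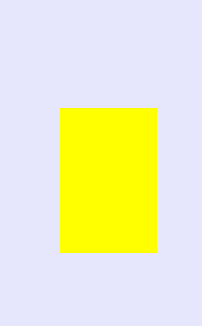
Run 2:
px0 = 60, py0 = 108, px1 = 156, py1 = 252, color = 'yellow'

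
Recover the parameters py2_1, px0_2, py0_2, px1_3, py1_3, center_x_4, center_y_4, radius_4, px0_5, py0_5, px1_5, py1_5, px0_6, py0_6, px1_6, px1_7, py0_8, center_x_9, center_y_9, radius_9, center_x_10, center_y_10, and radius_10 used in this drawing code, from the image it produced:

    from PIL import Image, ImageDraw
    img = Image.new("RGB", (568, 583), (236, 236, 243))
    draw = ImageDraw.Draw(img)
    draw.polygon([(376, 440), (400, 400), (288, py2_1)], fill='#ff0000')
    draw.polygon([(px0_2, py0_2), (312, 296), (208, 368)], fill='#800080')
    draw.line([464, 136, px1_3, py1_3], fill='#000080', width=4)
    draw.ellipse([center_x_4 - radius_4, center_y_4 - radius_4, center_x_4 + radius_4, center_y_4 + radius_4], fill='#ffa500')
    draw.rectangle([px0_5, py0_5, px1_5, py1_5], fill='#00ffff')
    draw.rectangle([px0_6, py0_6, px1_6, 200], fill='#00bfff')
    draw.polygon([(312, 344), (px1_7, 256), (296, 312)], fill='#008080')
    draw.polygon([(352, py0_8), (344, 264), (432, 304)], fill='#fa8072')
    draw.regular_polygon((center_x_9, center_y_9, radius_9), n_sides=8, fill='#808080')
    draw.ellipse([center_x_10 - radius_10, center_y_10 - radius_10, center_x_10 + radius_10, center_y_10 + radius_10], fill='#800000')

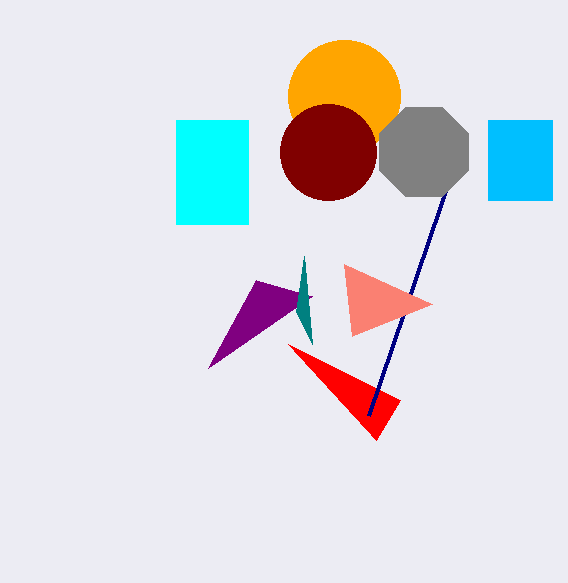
py2_1 = 344, px0_2 = 256, py0_2 = 280, px1_3 = 368, py1_3 = 416, center_x_4 = 344, center_y_4 = 96, radius_4 = 56, px0_5 = 176, py0_5 = 120, px1_5 = 248, py1_5 = 224, px0_6 = 488, py0_6 = 120, px1_6 = 552, px1_7 = 304, py0_8 = 336, center_x_9 = 424, center_y_9 = 152, radius_9 = 48, center_x_10 = 328, center_y_10 = 152, radius_10 = 48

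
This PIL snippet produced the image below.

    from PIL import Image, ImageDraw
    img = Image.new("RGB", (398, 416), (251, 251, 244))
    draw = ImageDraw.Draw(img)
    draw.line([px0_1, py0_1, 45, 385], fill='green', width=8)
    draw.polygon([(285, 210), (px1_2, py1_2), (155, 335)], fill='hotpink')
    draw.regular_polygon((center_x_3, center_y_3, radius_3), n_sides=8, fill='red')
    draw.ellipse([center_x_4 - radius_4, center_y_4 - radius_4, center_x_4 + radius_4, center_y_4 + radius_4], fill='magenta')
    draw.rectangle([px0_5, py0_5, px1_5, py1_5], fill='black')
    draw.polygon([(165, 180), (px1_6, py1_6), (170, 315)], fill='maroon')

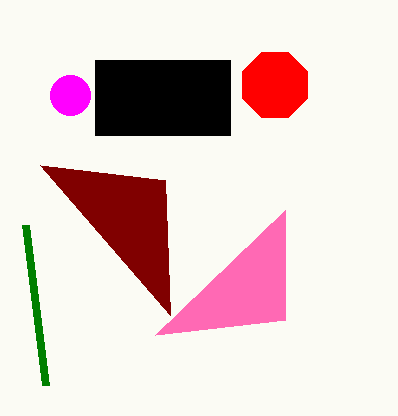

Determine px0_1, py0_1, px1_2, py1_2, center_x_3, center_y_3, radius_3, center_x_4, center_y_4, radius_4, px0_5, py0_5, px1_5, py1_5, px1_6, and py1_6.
px0_1 = 25, py0_1 = 225, px1_2 = 285, py1_2 = 320, center_x_3 = 275, center_y_3 = 85, radius_3 = 35, center_x_4 = 70, center_y_4 = 95, radius_4 = 20, px0_5 = 95, py0_5 = 60, px1_5 = 230, py1_5 = 135, px1_6 = 40, py1_6 = 165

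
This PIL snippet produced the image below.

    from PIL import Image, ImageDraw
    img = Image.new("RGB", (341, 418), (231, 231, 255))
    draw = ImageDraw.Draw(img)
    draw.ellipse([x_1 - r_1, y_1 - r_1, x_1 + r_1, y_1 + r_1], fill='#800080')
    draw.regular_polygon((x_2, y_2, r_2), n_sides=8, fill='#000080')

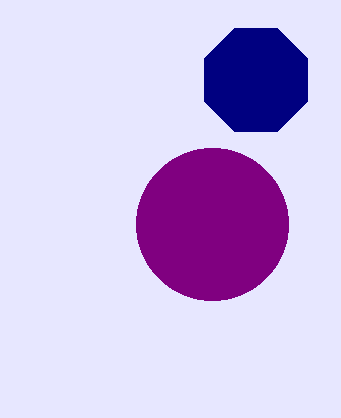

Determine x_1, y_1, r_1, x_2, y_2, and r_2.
x_1 = 212
y_1 = 224
r_1 = 76
x_2 = 256
y_2 = 80
r_2 = 56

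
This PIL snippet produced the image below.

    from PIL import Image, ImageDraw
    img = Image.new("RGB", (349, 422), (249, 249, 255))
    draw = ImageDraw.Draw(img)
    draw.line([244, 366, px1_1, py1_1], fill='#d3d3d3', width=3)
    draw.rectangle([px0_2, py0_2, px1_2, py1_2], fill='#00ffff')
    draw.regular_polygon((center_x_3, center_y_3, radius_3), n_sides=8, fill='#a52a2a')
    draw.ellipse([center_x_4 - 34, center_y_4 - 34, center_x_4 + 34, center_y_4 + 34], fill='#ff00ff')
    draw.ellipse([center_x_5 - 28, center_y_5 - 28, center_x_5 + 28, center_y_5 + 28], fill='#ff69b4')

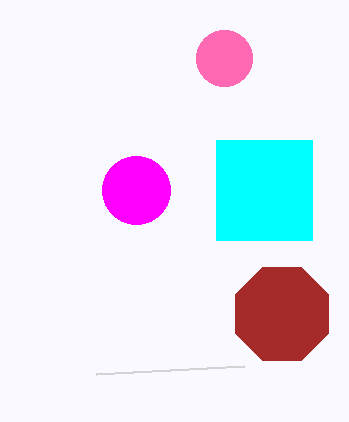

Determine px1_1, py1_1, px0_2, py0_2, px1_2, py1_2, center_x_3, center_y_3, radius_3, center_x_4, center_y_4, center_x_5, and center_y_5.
px1_1 = 96, py1_1 = 374, px0_2 = 216, py0_2 = 140, px1_2 = 312, py1_2 = 240, center_x_3 = 282, center_y_3 = 314, radius_3 = 50, center_x_4 = 136, center_y_4 = 190, center_x_5 = 224, center_y_5 = 58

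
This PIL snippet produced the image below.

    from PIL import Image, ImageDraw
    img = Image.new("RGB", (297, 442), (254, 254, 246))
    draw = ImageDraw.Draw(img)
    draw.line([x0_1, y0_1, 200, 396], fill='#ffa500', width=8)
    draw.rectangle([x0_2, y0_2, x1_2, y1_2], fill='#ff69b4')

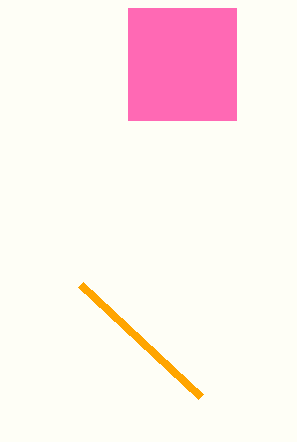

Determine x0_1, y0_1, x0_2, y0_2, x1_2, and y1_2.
x0_1 = 80, y0_1 = 284, x0_2 = 128, y0_2 = 8, x1_2 = 236, y1_2 = 120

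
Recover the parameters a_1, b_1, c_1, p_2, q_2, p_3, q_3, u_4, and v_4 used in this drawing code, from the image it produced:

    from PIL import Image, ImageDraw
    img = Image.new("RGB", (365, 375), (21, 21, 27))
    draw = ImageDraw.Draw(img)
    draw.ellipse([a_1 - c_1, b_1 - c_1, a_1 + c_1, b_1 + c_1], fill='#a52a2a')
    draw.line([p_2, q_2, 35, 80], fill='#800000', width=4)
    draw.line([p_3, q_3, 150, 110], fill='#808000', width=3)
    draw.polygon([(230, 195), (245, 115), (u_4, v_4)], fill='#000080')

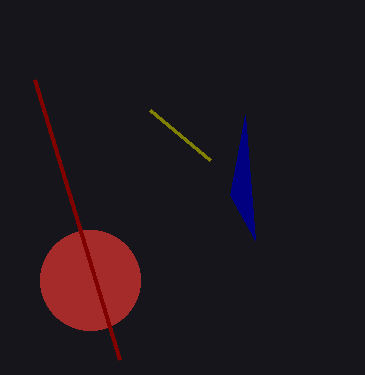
a_1 = 90, b_1 = 280, c_1 = 50, p_2 = 120, q_2 = 360, p_3 = 210, q_3 = 160, u_4 = 255, v_4 = 240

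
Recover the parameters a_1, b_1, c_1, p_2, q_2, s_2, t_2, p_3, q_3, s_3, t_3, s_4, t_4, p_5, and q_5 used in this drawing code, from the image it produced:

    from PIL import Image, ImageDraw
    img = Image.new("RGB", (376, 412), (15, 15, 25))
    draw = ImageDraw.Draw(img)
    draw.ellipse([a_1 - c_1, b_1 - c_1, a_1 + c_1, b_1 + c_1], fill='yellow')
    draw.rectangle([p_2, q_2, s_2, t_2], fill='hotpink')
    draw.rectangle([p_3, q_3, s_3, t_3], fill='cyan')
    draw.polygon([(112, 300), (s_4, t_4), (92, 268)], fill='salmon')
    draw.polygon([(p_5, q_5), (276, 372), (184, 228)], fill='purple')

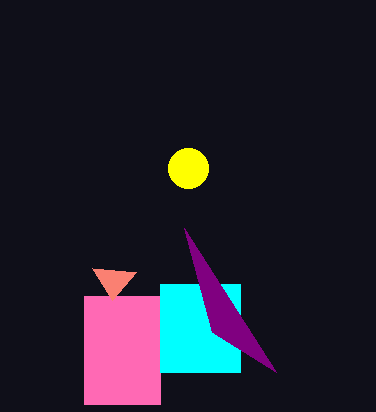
a_1 = 188, b_1 = 168, c_1 = 20, p_2 = 84, q_2 = 296, s_2 = 160, t_2 = 404, p_3 = 160, q_3 = 284, s_3 = 240, t_3 = 372, s_4 = 136, t_4 = 272, p_5 = 212, q_5 = 332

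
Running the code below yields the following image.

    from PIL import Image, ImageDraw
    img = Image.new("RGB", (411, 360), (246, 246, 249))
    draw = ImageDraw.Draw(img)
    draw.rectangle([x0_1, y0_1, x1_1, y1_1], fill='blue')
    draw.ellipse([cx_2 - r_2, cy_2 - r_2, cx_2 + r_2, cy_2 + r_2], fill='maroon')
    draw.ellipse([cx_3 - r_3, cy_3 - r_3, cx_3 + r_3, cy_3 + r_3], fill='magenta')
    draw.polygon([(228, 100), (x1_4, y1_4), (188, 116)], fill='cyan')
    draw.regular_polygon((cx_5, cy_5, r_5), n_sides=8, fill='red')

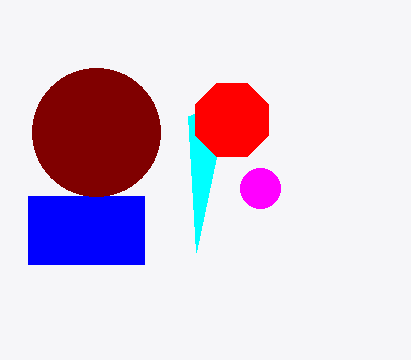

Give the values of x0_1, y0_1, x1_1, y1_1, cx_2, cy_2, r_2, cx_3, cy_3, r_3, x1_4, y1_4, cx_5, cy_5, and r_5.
x0_1 = 28
y0_1 = 196
x1_1 = 144
y1_1 = 264
cx_2 = 96
cy_2 = 132
r_2 = 64
cx_3 = 260
cy_3 = 188
r_3 = 20
x1_4 = 196
y1_4 = 252
cx_5 = 232
cy_5 = 120
r_5 = 40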